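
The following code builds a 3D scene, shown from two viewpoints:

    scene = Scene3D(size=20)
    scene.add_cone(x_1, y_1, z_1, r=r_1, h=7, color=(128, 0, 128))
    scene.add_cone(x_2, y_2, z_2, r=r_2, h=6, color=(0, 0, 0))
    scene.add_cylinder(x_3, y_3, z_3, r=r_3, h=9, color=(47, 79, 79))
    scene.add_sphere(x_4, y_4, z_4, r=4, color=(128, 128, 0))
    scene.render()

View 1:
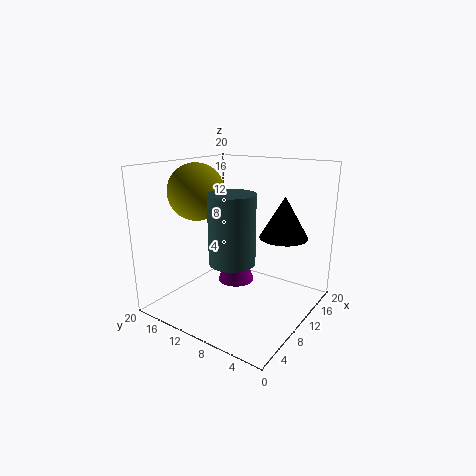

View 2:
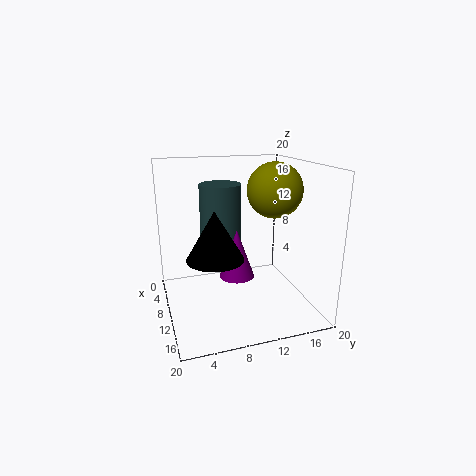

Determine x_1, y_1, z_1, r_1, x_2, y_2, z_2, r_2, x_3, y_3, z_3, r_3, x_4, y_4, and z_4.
x_1 = 9.5; y_1 = 10; z_1 = 4; r_1 = 2.5; x_2 = 15; y_2 = 5.5; z_2 = 9.5; r_2 = 3.5; x_3 = 6.5; y_3 = 8.5; z_3 = 8; r_3 = 3; x_4 = 8.5; y_4 = 16; z_4 = 16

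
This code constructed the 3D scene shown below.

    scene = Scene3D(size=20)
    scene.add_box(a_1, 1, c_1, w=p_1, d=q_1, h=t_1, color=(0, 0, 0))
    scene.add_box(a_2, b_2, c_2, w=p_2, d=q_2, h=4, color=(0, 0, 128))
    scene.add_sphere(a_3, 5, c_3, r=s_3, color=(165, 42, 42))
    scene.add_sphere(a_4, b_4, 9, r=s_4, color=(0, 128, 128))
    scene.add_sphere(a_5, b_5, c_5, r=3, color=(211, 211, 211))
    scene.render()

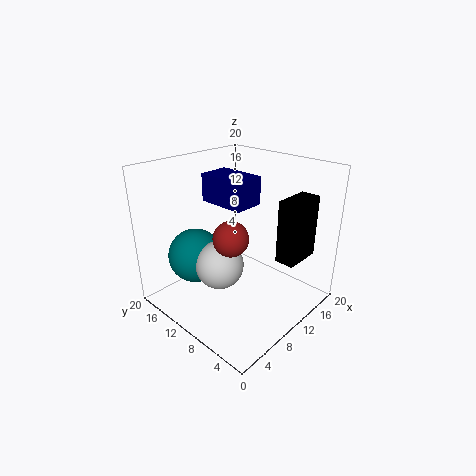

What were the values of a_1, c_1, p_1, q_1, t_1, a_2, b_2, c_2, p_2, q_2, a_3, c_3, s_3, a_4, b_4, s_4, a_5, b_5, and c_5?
a_1 = 10; c_1 = 9; p_1 = 5; q_1 = 2.5; t_1 = 8; a_2 = 9.5; b_2 = 9.5; c_2 = 14; p_2 = 4.5; q_2 = 7; a_3 = 3.5; c_3 = 14; s_3 = 2; a_4 = 4; b_4 = 12; s_4 = 3.5; a_5 = 4.5; b_5 = 8; c_5 = 9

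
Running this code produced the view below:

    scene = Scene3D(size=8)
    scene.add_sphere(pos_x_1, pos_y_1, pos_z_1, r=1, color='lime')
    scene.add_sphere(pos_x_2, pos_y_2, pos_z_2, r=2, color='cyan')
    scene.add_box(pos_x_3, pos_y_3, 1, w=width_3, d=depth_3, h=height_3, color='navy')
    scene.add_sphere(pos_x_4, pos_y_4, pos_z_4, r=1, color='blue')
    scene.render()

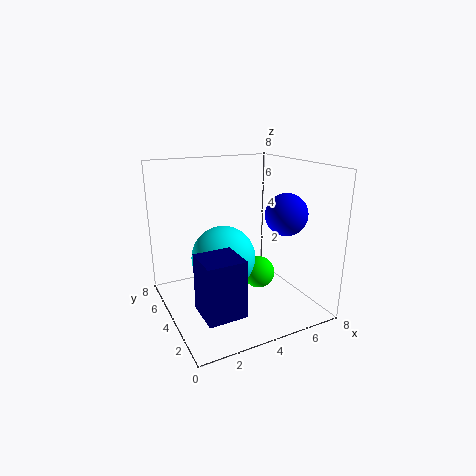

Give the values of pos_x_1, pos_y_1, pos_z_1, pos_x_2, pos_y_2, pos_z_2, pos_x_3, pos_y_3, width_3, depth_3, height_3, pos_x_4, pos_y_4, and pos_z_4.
pos_x_1 = 6, pos_y_1 = 5, pos_z_1 = 1, pos_x_2 = 4, pos_y_2 = 6, pos_z_2 = 2, pos_x_3 = 1, pos_y_3 = 1, width_3 = 2, depth_3 = 2, height_3 = 3, pos_x_4 = 5, pos_y_4 = 1, pos_z_4 = 6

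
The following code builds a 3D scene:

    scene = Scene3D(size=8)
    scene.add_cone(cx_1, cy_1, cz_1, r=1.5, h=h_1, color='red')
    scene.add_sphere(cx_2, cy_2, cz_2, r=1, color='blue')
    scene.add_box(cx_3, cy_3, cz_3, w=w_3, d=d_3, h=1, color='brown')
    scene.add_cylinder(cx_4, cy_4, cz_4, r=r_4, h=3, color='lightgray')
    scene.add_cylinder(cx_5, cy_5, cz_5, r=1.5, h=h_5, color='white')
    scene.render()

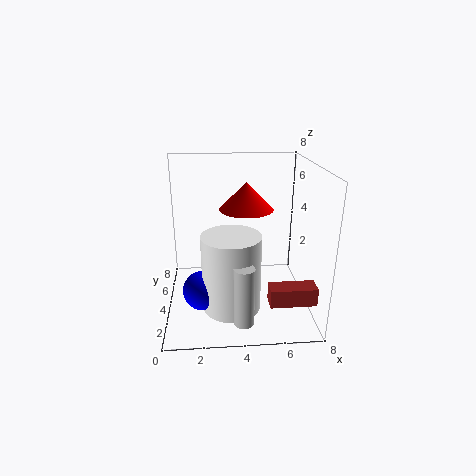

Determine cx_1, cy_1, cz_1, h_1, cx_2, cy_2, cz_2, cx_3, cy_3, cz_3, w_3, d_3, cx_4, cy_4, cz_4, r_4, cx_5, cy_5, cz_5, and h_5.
cx_1 = 4.5; cy_1 = 4.5; cz_1 = 5.5; h_1 = 1.5; cx_2 = 2; cy_2 = 2; cz_2 = 2; cx_3 = 5.5; cy_3 = 1.5; cz_3 = 1; w_3 = 2.5; d_3 = 1; cx_4 = 4; cy_4 = 0.5; cz_4 = 1; r_4 = 0.5; cx_5 = 3.5; cy_5 = 2; cz_5 = 1; h_5 = 4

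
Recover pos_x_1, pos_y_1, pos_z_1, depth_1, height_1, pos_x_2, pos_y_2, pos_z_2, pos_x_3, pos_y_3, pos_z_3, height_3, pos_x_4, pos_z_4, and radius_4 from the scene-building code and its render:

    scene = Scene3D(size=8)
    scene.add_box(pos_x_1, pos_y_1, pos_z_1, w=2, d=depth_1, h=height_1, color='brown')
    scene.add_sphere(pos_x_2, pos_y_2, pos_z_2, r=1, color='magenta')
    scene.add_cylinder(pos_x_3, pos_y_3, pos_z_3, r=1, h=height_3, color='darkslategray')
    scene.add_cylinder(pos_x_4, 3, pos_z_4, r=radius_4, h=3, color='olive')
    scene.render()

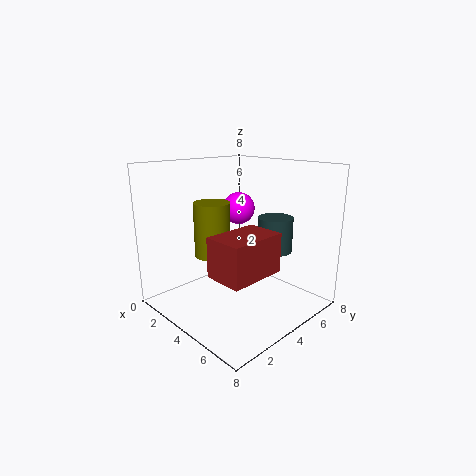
pos_x_1 = 5
pos_y_1 = 1
pos_z_1 = 3
depth_1 = 3
height_1 = 2
pos_x_2 = 2
pos_y_2 = 6
pos_z_2 = 5
pos_x_3 = 5
pos_y_3 = 6
pos_z_3 = 3
height_3 = 2
pos_x_4 = 3
pos_z_4 = 3
radius_4 = 1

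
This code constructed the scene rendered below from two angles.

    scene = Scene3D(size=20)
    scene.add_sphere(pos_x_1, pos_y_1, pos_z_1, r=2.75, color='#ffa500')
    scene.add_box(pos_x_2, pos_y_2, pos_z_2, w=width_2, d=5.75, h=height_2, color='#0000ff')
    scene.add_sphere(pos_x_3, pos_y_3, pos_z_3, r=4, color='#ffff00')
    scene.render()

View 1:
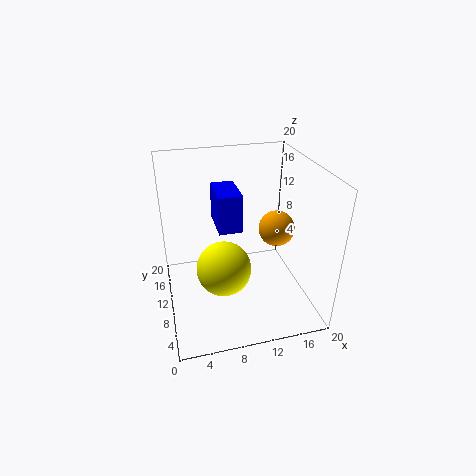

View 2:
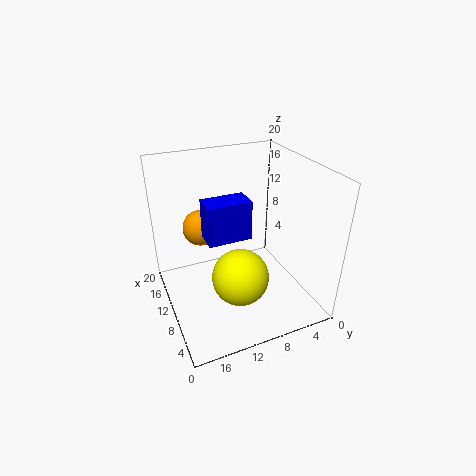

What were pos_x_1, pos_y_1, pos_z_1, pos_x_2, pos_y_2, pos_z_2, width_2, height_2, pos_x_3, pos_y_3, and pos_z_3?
pos_x_1 = 17, pos_y_1 = 13.25, pos_z_1 = 8.75, pos_x_2 = 7.25, pos_y_2 = 9.25, pos_z_2 = 11.25, width_2 = 3.25, height_2 = 5.25, pos_x_3 = 8, pos_y_3 = 10.5, pos_z_3 = 4.75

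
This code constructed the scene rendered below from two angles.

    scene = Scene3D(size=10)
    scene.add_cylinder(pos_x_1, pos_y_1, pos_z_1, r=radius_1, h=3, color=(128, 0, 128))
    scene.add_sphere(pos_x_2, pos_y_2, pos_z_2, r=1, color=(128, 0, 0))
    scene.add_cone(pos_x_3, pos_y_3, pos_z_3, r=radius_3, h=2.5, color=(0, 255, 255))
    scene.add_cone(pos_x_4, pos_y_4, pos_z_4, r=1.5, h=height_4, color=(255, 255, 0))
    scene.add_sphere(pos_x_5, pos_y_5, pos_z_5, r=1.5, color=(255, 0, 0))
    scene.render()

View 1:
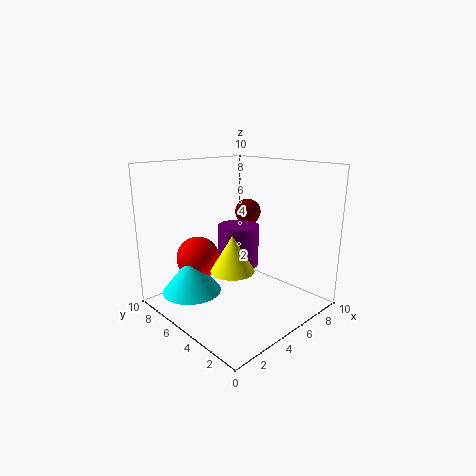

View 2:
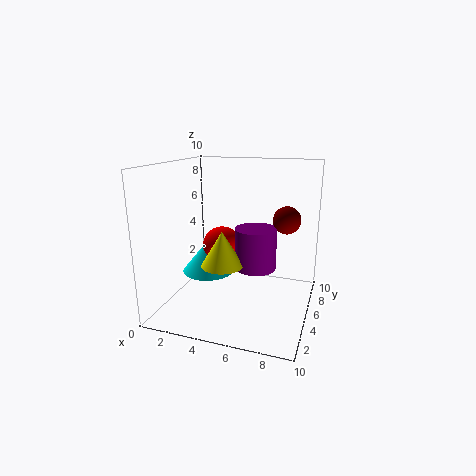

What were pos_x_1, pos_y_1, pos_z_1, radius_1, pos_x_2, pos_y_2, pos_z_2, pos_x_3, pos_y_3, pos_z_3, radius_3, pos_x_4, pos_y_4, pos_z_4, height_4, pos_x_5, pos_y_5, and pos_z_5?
pos_x_1 = 6
pos_y_1 = 6
pos_z_1 = 2.5
radius_1 = 1.5
pos_x_2 = 8
pos_y_2 = 7
pos_z_2 = 6
pos_x_3 = 2
pos_y_3 = 6.5
pos_z_3 = 1.5
radius_3 = 2
pos_x_4 = 4
pos_y_4 = 4.5
pos_z_4 = 3
height_4 = 2.5
pos_x_5 = 3
pos_y_5 = 7
pos_z_5 = 3.5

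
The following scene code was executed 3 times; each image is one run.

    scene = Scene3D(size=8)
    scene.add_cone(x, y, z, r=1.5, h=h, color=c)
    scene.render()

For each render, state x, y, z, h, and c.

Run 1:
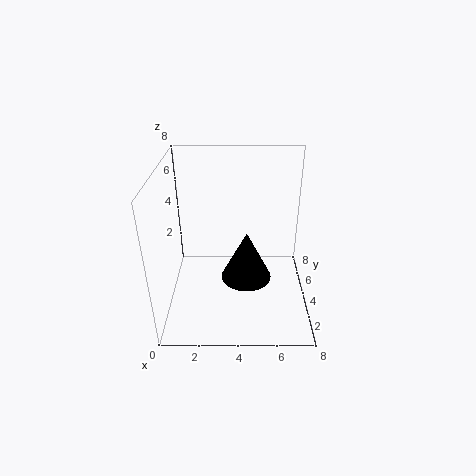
x = 4.5; y = 4.5; z = 1; h = 3; c = 'black'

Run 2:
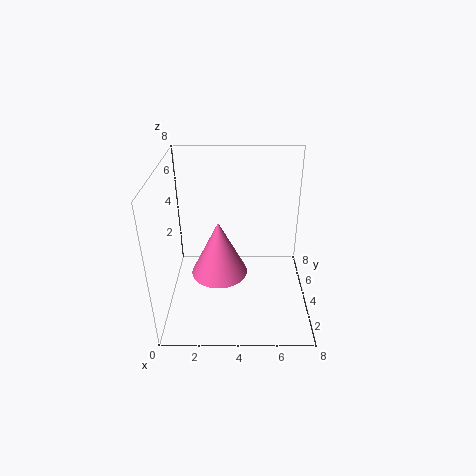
x = 3; y = 3; z = 2.5; h = 3; c = 'hotpink'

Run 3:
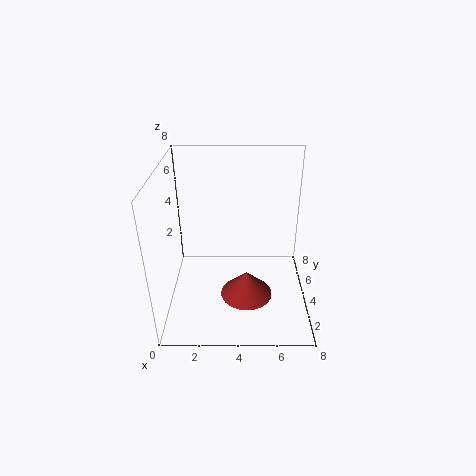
x = 4.5; y = 3.5; z = 0.5; h = 1.5; c = 'brown'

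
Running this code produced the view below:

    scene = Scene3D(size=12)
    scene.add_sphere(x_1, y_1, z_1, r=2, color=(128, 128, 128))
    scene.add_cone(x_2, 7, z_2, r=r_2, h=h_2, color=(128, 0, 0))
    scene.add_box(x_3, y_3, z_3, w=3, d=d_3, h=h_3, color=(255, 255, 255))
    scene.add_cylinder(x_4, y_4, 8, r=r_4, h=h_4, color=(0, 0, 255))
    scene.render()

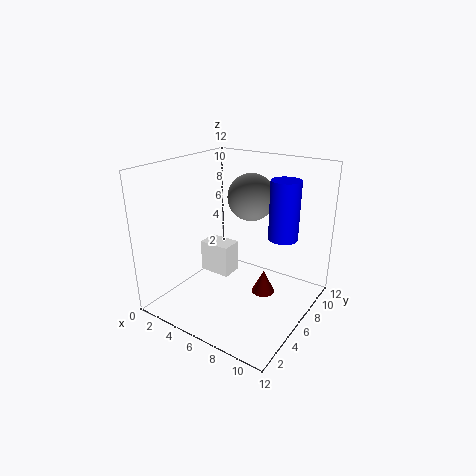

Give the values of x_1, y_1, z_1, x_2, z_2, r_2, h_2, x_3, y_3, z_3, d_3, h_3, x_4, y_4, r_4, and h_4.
x_1 = 6, y_1 = 8, z_1 = 9, x_2 = 8, z_2 = 1, r_2 = 1, h_2 = 2, x_3 = 1, y_3 = 7, z_3 = 1, d_3 = 2, h_3 = 3, x_4 = 11, y_4 = 4, r_4 = 1, h_4 = 4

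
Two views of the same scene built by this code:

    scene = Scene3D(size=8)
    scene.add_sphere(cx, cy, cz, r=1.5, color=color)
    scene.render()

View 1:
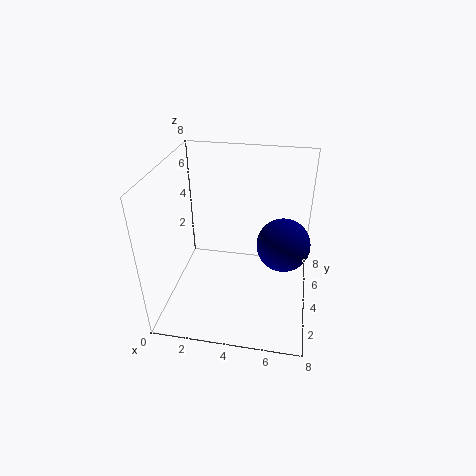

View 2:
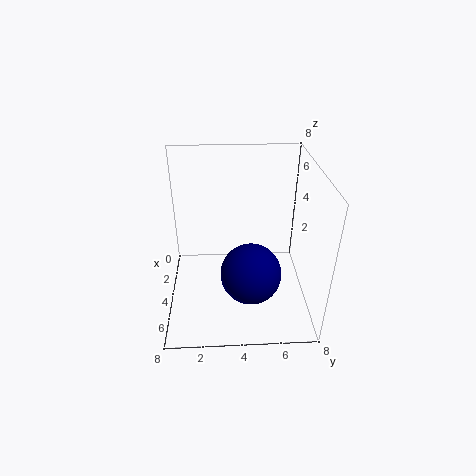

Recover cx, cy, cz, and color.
cx = 6.5; cy = 4.5; cz = 3.5; color = 'navy'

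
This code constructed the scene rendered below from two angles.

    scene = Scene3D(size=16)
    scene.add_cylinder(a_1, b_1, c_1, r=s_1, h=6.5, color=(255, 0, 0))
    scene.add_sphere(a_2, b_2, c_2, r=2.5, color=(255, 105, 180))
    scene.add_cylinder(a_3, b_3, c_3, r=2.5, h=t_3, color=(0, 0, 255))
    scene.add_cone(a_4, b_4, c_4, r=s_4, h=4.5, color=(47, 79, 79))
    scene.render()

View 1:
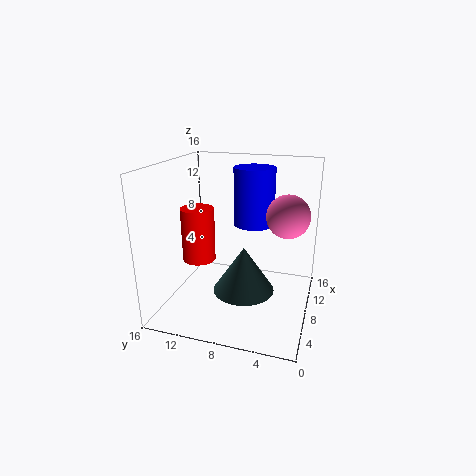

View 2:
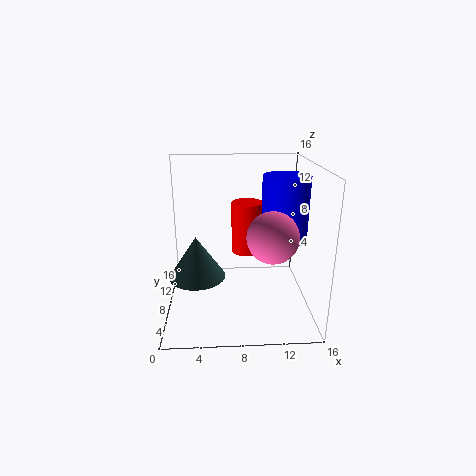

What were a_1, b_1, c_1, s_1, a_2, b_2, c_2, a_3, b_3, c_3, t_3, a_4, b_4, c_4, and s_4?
a_1 = 9.5, b_1 = 13.5, c_1 = 4, s_1 = 2, a_2 = 11, b_2 = 3, c_2 = 10, a_3 = 13, b_3 = 7.5, c_3 = 8, t_3 = 7, a_4 = 3.5, b_4 = 6, c_4 = 4.5, s_4 = 3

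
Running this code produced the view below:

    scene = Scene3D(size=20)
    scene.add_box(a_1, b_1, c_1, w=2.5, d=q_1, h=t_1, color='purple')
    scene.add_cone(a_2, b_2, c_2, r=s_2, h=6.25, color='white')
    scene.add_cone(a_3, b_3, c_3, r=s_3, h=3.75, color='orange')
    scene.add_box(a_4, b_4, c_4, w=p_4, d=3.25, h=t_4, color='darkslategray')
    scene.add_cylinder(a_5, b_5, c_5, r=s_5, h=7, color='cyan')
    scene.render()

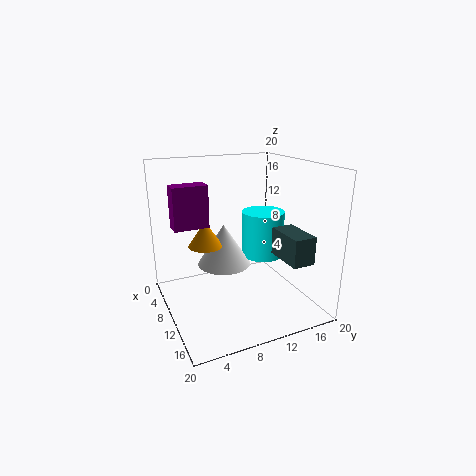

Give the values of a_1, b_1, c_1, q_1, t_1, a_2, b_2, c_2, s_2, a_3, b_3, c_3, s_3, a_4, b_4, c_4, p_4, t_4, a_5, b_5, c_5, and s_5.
a_1 = 6.5; b_1 = 1.5; c_1 = 11.75; q_1 = 4.75; t_1 = 5.75; a_2 = 6; b_2 = 9.5; c_2 = 4.5; s_2 = 4; a_3 = 6.25; b_3 = 6.5; c_3 = 8; s_3 = 2.5; a_4 = 10; b_4 = 15.5; c_4 = 6.75; p_4 = 6; t_4 = 4; a_5 = 6.75; b_5 = 15.75; c_5 = 5.25; s_5 = 3.25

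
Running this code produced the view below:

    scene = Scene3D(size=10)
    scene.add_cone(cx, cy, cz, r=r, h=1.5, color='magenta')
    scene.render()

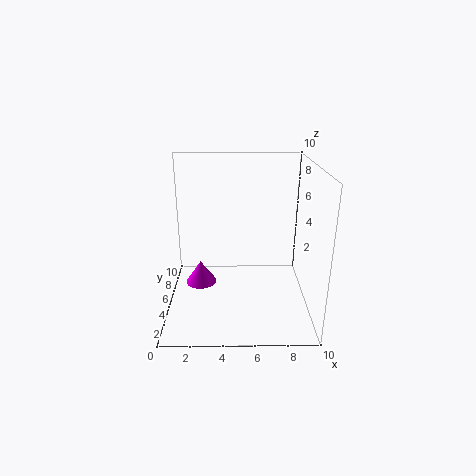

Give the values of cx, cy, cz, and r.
cx = 2.5; cy = 3.5; cz = 2.5; r = 1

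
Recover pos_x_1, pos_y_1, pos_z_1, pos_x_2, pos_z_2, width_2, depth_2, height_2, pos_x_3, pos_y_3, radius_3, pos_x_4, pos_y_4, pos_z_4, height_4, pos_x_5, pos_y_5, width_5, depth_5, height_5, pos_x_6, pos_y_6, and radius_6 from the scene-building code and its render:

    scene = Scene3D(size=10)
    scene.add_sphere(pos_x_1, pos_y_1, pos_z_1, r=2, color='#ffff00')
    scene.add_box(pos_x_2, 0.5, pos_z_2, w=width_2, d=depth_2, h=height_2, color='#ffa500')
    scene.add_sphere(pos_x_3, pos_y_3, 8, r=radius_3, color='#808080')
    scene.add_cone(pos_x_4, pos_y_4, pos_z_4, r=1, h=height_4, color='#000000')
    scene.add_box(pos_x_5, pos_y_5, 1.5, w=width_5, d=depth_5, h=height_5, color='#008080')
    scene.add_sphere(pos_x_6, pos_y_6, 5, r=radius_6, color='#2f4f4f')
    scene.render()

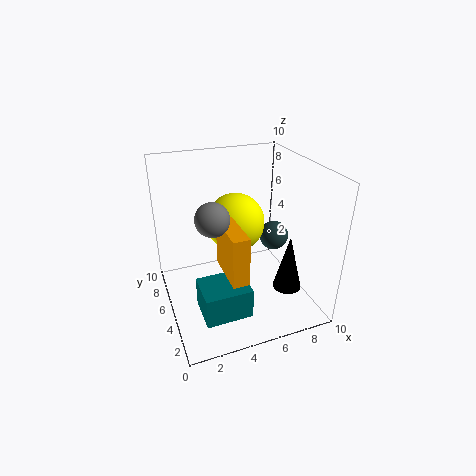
pos_x_1 = 5, pos_y_1 = 5.5, pos_z_1 = 6, pos_x_2 = 3, pos_z_2 = 4.5, width_2 = 1, depth_2 = 3, height_2 = 3, pos_x_3 = 2.5, pos_y_3 = 2.5, radius_3 = 1, pos_x_4 = 8, pos_y_4 = 3, pos_z_4 = 1.5, height_4 = 4, pos_x_5 = 1.5, pos_y_5 = 1, width_5 = 3, depth_5 = 2.5, height_5 = 2, pos_x_6 = 7.5, pos_y_6 = 4.5, radius_6 = 1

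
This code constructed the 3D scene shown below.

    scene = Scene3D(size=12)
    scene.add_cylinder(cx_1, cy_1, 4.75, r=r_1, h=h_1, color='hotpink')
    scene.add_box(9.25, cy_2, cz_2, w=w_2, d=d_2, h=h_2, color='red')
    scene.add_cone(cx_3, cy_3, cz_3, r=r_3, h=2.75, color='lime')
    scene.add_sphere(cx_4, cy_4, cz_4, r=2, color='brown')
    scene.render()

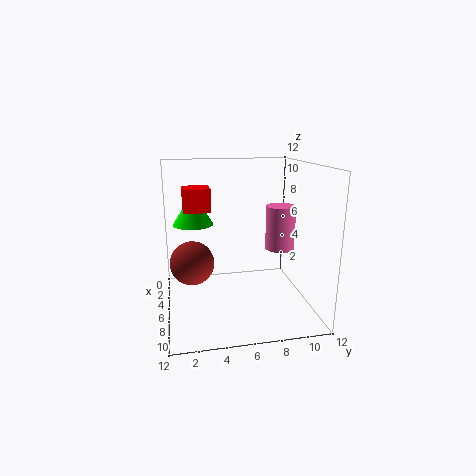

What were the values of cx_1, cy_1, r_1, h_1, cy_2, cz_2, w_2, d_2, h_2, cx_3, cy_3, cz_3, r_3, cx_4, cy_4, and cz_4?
cx_1 = 5.75, cy_1 = 9.75, r_1 = 1.25, h_1 = 3.75, cy_2 = 1.5, cz_2 = 9.5, w_2 = 1.75, d_2 = 1.75, h_2 = 1.5, cx_3 = 3.75, cy_3 = 2.5, cz_3 = 6.75, r_3 = 1.75, cx_4 = 3.5, cy_4 = 2.25, cz_4 = 3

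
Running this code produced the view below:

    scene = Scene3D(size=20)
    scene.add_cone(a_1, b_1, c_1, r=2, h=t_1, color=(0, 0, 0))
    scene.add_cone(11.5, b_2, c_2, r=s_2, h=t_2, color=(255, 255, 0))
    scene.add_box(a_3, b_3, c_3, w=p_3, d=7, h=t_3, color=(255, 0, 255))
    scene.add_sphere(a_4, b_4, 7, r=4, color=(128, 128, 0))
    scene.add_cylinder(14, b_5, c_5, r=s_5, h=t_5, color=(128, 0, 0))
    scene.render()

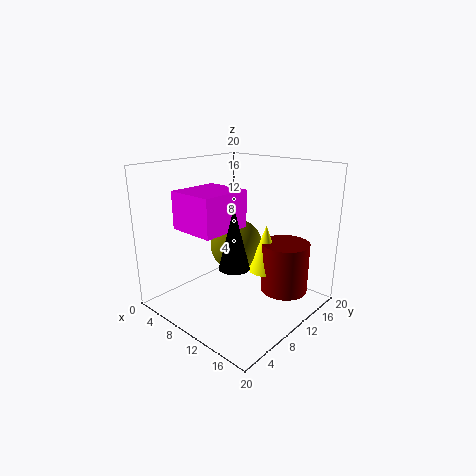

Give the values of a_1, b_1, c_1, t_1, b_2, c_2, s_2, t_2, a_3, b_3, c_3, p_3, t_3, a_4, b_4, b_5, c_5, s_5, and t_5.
a_1 = 12.5
b_1 = 6.5
c_1 = 7.5
t_1 = 8
b_2 = 14.5
c_2 = 4
s_2 = 2.5
t_2 = 7
a_3 = 5
b_3 = 3
c_3 = 12
p_3 = 6.5
t_3 = 5
a_4 = 6.5
b_4 = 13.5
b_5 = 16
c_5 = 1
s_5 = 3.5
t_5 = 7.5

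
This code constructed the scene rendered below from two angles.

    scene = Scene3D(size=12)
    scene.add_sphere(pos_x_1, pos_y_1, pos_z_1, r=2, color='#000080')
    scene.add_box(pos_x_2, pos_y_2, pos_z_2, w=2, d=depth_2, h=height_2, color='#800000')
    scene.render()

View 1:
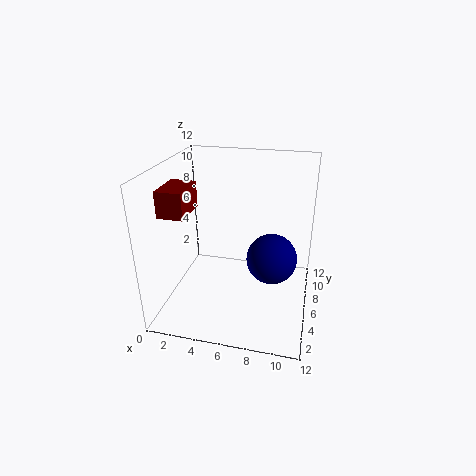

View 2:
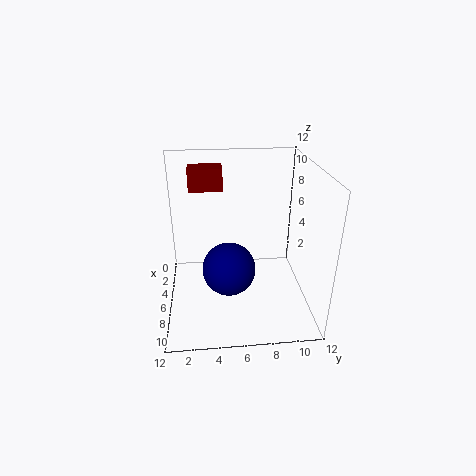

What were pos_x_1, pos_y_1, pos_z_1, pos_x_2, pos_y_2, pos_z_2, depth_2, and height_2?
pos_x_1 = 9
pos_y_1 = 5
pos_z_1 = 5
pos_x_2 = 1
pos_y_2 = 2
pos_z_2 = 9
depth_2 = 3
height_2 = 2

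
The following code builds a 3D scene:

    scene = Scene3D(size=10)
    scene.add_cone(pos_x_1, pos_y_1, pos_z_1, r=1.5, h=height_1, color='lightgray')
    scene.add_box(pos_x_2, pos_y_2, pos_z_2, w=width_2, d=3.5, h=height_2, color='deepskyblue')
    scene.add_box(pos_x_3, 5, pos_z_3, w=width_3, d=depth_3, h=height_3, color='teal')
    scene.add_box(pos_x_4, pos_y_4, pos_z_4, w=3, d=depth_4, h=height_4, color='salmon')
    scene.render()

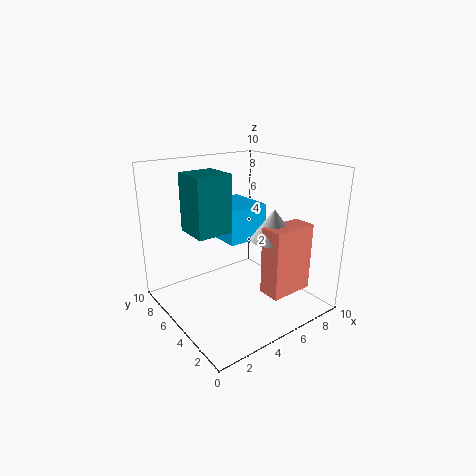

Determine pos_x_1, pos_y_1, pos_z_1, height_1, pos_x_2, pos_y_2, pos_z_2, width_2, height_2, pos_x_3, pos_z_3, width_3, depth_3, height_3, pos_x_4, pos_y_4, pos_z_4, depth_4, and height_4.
pos_x_1 = 6; pos_y_1 = 2.5; pos_z_1 = 5.5; height_1 = 2; pos_x_2 = 4.5; pos_y_2 = 5; pos_z_2 = 4.5; width_2 = 3; height_2 = 2.5; pos_x_3 = 2; pos_z_3 = 5.5; width_3 = 2.5; depth_3 = 2.5; height_3 = 4; pos_x_4 = 5; pos_y_4 = 1; pos_z_4 = 2; depth_4 = 1.5; height_4 = 4.5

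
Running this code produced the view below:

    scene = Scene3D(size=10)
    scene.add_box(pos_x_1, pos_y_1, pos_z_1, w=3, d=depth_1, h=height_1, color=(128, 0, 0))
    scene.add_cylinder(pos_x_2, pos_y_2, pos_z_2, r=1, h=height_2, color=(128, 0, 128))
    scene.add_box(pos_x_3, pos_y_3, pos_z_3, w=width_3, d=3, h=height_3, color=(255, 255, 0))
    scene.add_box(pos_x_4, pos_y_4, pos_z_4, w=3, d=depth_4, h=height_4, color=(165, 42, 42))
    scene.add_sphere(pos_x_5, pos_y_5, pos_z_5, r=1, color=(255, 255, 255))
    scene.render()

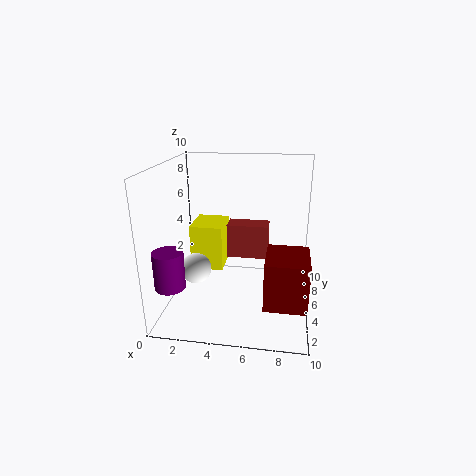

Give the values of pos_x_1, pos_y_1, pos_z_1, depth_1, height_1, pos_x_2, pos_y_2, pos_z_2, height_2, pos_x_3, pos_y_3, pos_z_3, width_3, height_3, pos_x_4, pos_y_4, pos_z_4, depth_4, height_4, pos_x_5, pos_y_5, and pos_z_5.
pos_x_1 = 7, pos_y_1 = 3, pos_z_1 = 0.5, depth_1 = 3.5, height_1 = 3.5, pos_x_2 = 1, pos_y_2 = 2, pos_z_2 = 2.5, height_2 = 2.5, pos_x_3 = 1, pos_y_3 = 6.5, pos_z_3 = 1.5, width_3 = 2.5, height_3 = 3.5, pos_x_4 = 4, pos_y_4 = 6, pos_z_4 = 3, depth_4 = 1.5, height_4 = 2.5, pos_x_5 = 2.5, pos_y_5 = 3, pos_z_5 = 3.5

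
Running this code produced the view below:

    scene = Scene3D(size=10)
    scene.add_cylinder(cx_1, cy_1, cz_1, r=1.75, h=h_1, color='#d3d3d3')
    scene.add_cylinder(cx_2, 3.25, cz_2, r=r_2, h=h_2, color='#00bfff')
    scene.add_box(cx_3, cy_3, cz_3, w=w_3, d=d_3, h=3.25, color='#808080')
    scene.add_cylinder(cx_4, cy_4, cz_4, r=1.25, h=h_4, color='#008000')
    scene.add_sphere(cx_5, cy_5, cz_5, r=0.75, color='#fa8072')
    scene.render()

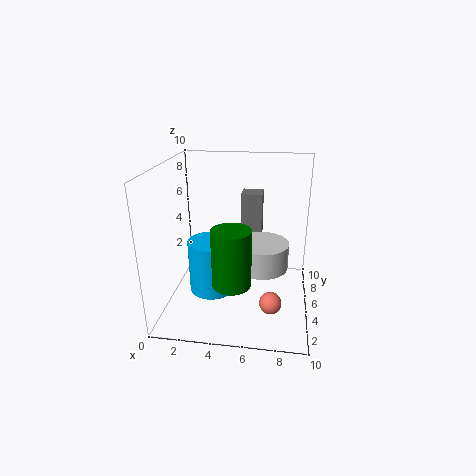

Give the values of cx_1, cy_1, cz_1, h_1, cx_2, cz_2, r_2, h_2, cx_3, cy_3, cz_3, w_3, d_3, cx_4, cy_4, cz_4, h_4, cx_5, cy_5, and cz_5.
cx_1 = 6.75; cy_1 = 4; cz_1 = 3.5; h_1 = 1.75; cx_2 = 3.5; cz_2 = 2; r_2 = 1.5; h_2 = 3.5; cx_3 = 5; cy_3 = 6.25; cz_3 = 4.5; w_3 = 1.5; d_3 = 1.5; cx_4 = 5; cy_4 = 2.25; cz_4 = 3; h_4 = 3.75; cx_5 = 7.5; cy_5 = 3; cz_5 = 1.25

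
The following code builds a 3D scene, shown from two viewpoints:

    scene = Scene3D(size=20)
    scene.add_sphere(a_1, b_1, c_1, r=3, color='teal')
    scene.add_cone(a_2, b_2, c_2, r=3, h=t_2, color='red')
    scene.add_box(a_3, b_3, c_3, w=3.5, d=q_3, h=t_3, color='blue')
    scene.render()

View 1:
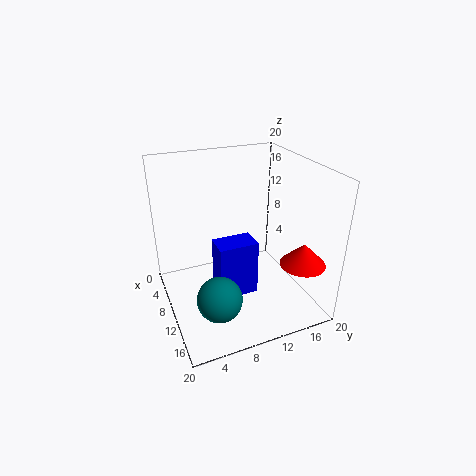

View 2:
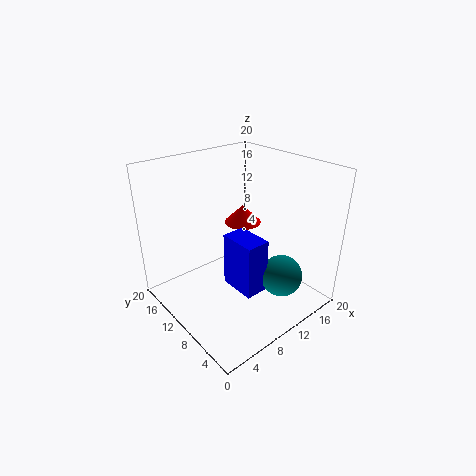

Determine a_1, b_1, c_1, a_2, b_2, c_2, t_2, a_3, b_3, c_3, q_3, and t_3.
a_1 = 14.5
b_1 = 5.5
c_1 = 4
a_2 = 16.5
b_2 = 16.5
c_2 = 8
t_2 = 3
a_3 = 9
b_3 = 6.5
c_3 = 2
q_3 = 5.5
t_3 = 8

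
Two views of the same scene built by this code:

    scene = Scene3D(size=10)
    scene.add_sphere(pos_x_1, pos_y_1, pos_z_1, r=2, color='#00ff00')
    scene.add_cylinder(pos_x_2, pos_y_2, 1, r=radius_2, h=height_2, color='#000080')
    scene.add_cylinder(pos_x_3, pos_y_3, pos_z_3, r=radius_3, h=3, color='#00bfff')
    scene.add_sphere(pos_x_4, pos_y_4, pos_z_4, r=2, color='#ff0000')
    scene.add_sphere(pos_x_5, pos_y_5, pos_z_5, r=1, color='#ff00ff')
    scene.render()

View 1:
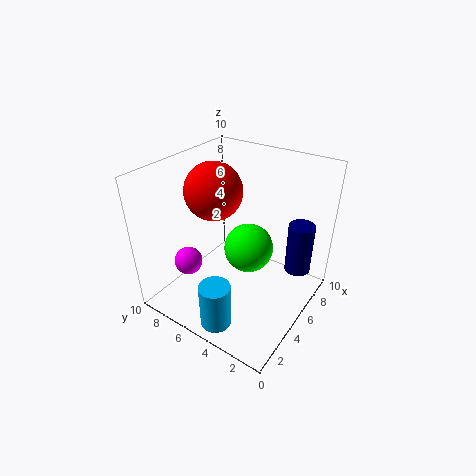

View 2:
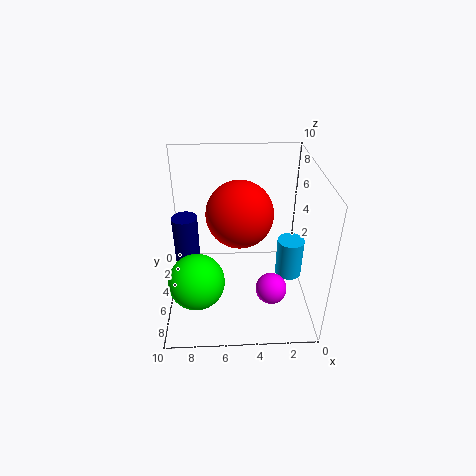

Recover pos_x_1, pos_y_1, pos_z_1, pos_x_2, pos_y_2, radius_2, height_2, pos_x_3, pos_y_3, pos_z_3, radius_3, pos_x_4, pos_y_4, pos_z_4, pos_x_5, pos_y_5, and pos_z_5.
pos_x_1 = 8; pos_y_1 = 6; pos_z_1 = 2; pos_x_2 = 9; pos_y_2 = 2; radius_2 = 1; height_2 = 4; pos_x_3 = 1; pos_y_3 = 4; pos_z_3 = 1; radius_3 = 1; pos_x_4 = 5; pos_y_4 = 7; pos_z_4 = 8; pos_x_5 = 3; pos_y_5 = 8; pos_z_5 = 3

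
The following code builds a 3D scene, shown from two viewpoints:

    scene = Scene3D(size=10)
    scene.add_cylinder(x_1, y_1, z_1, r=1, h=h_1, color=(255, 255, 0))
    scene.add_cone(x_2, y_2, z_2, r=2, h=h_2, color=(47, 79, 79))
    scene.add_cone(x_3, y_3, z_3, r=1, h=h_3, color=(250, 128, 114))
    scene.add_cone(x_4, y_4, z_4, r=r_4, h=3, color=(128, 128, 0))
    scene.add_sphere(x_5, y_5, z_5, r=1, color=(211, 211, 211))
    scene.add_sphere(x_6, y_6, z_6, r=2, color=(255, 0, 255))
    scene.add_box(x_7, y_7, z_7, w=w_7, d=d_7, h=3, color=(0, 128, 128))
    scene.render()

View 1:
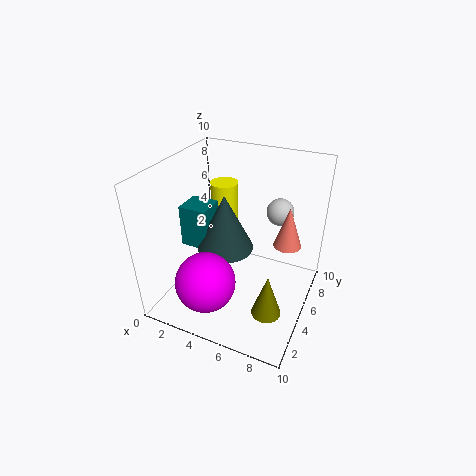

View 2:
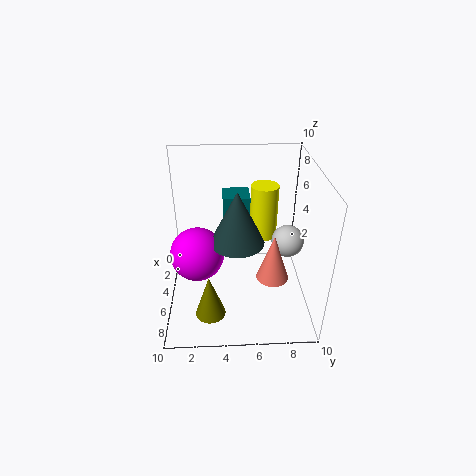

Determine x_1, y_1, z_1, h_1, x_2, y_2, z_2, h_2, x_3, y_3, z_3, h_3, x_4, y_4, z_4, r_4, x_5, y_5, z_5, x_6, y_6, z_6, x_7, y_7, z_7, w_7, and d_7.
x_1 = 3; y_1 = 7; z_1 = 4; h_1 = 4; x_2 = 4; y_2 = 5; z_2 = 4; h_2 = 4; x_3 = 8; y_3 = 7; z_3 = 4; h_3 = 3; x_4 = 8; y_4 = 3; z_4 = 1; r_4 = 1; x_5 = 7; y_5 = 8; z_5 = 6; x_6 = 4; y_6 = 2; z_6 = 3; x_7 = 1; y_7 = 4; z_7 = 4; w_7 = 2; d_7 = 2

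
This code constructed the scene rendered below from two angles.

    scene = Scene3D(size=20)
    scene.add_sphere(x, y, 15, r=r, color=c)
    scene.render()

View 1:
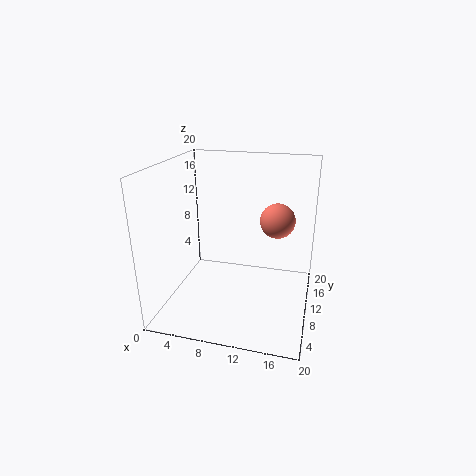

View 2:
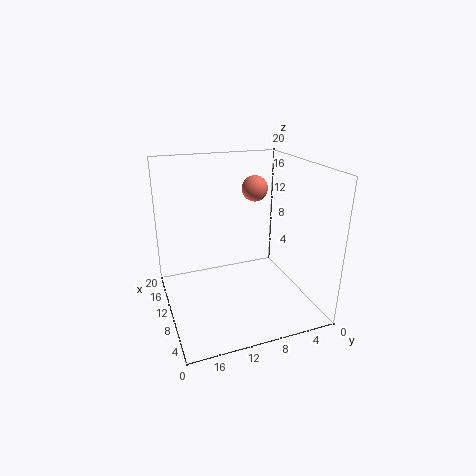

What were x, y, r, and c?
x = 16
y = 5
r = 2
c = 'salmon'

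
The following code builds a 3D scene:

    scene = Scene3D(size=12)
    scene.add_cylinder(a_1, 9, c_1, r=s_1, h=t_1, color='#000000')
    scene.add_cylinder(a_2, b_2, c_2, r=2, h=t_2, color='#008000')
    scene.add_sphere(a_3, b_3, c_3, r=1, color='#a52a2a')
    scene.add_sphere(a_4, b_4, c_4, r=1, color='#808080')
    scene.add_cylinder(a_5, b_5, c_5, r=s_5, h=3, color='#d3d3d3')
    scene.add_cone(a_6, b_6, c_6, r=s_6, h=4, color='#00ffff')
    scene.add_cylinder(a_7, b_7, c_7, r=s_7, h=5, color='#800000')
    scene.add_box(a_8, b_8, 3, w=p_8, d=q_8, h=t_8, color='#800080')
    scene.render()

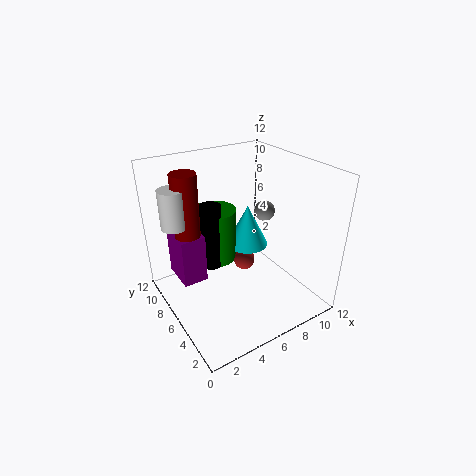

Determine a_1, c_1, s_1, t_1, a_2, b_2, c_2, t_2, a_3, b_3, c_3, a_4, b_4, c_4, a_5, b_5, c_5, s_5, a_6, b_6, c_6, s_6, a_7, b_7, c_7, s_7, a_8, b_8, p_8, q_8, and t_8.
a_1 = 5
c_1 = 2
s_1 = 1
t_1 = 6
a_2 = 6
b_2 = 10
c_2 = 2
t_2 = 5
a_3 = 8
b_3 = 8
c_3 = 2
a_4 = 11
b_4 = 9
c_4 = 6
a_5 = 1
b_5 = 7
c_5 = 8
s_5 = 1
a_6 = 9
b_6 = 9
c_6 = 3
s_6 = 2
a_7 = 2
b_7 = 7
c_7 = 7
s_7 = 1
a_8 = 1
b_8 = 6
p_8 = 2
q_8 = 3
t_8 = 4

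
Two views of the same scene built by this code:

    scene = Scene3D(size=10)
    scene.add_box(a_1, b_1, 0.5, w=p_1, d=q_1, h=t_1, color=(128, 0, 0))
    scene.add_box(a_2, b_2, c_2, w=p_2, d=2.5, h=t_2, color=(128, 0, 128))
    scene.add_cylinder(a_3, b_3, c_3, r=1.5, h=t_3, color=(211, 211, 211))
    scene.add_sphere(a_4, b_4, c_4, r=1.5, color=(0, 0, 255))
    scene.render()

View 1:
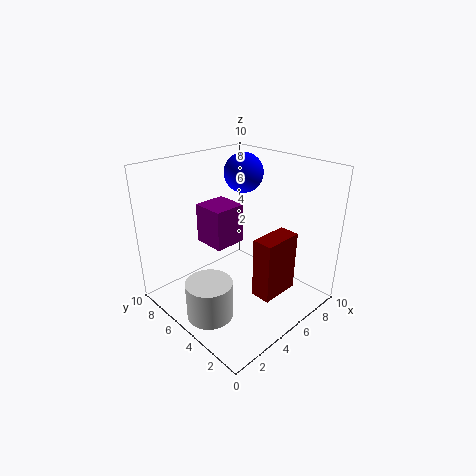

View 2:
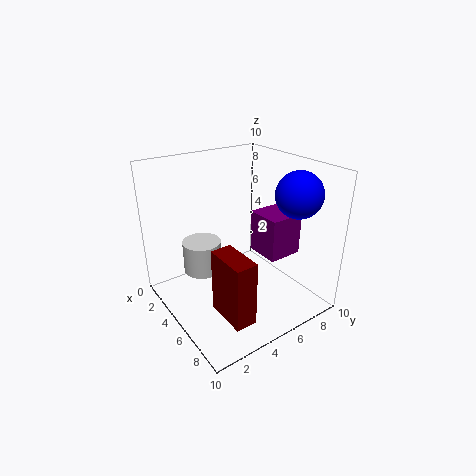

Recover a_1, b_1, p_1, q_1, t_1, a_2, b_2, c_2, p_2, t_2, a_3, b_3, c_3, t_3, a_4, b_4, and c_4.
a_1 = 5.5; b_1 = 2.5; p_1 = 3; q_1 = 1.5; t_1 = 4.5; a_2 = 4.5; b_2 = 6.5; c_2 = 3.5; p_2 = 2.5; t_2 = 3; a_3 = 1.5; b_3 = 4; c_3 = 1; t_3 = 2.5; a_4 = 8; b_4 = 7.5; c_4 = 8.5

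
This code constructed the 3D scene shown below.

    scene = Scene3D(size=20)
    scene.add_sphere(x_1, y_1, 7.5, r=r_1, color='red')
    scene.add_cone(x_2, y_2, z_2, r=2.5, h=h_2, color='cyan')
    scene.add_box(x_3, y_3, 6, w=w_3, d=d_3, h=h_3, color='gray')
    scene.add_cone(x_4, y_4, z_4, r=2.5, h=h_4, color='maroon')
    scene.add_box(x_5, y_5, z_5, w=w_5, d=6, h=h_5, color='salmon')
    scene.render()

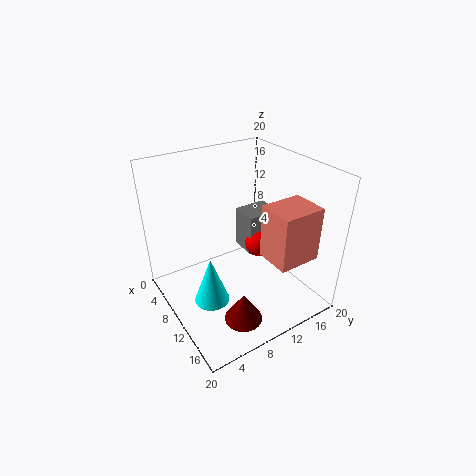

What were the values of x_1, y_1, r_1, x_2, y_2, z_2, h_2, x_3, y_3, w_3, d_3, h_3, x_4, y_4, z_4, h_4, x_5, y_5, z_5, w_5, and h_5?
x_1 = 9.5; y_1 = 14; r_1 = 2; x_2 = 10; y_2 = 5.5; z_2 = 1; h_2 = 7; x_3 = 5.5; y_3 = 12.5; w_3 = 4; d_3 = 5; h_3 = 6; x_4 = 16; y_4 = 7; z_4 = 1.5; h_4 = 4; x_5 = 12.5; y_5 = 12; z_5 = 8; w_5 = 5; h_5 = 7.5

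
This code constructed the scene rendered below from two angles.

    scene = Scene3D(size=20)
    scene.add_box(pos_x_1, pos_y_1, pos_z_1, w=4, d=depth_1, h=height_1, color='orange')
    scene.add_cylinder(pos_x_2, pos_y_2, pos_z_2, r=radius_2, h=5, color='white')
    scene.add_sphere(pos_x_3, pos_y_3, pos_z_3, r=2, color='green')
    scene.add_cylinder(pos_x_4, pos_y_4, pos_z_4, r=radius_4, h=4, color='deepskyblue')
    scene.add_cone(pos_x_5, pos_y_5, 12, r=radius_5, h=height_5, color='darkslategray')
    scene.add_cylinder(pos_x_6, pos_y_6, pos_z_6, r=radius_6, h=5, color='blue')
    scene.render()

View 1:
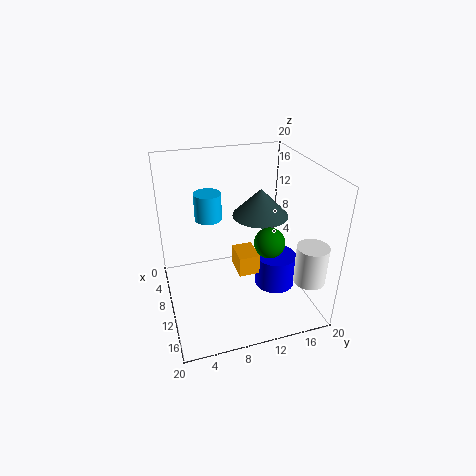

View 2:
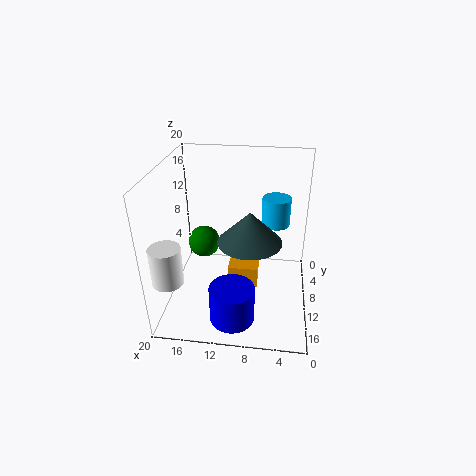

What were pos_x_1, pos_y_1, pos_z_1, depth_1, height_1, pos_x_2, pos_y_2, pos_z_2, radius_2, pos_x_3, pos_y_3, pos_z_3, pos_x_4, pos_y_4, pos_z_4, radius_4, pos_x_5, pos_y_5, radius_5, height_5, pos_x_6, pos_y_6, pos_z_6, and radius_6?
pos_x_1 = 7
pos_y_1 = 10
pos_z_1 = 4
depth_1 = 3
height_1 = 3
pos_x_2 = 18
pos_y_2 = 17
pos_z_2 = 7
radius_2 = 2
pos_x_3 = 14
pos_y_3 = 13
pos_z_3 = 11
pos_x_4 = 5
pos_y_4 = 7
pos_z_4 = 11
radius_4 = 2
pos_x_5 = 8
pos_y_5 = 14
radius_5 = 4
height_5 = 4
pos_x_6 = 10
pos_y_6 = 16
pos_z_6 = 1
radius_6 = 3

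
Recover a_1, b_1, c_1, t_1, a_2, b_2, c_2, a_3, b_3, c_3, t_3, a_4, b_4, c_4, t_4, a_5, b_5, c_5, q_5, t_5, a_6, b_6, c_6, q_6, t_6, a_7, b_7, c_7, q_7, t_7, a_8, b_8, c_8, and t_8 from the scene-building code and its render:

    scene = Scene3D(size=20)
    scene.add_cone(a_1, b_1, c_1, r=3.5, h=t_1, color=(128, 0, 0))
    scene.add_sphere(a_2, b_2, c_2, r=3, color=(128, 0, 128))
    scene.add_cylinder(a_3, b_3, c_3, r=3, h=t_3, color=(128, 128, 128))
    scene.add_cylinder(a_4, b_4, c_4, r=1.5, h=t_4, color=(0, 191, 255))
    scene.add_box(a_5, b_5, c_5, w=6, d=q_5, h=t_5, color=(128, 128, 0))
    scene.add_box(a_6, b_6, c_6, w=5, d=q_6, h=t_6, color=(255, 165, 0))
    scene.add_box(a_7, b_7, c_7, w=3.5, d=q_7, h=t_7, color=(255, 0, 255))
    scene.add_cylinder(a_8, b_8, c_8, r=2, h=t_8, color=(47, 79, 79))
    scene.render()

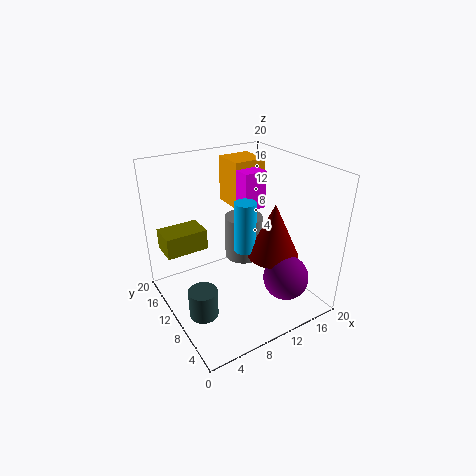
a_1 = 13.5
b_1 = 6.5
c_1 = 8
t_1 = 7.5
a_2 = 13.5
b_2 = 3.5
c_2 = 6
a_3 = 14.5
b_3 = 15.5
c_3 = 3
t_3 = 7
a_4 = 10.5
b_4 = 9
c_4 = 8.5
t_4 = 7
a_5 = 1
b_5 = 13.5
c_5 = 7.5
q_5 = 4
t_5 = 3
a_6 = 12.5
b_6 = 14.5
c_6 = 12
q_6 = 5
t_6 = 7
a_7 = 12.5
b_7 = 12
c_7 = 12.5
q_7 = 7
t_7 = 5.5
a_8 = 3.5
b_8 = 8.5
c_8 = 0.5
t_8 = 4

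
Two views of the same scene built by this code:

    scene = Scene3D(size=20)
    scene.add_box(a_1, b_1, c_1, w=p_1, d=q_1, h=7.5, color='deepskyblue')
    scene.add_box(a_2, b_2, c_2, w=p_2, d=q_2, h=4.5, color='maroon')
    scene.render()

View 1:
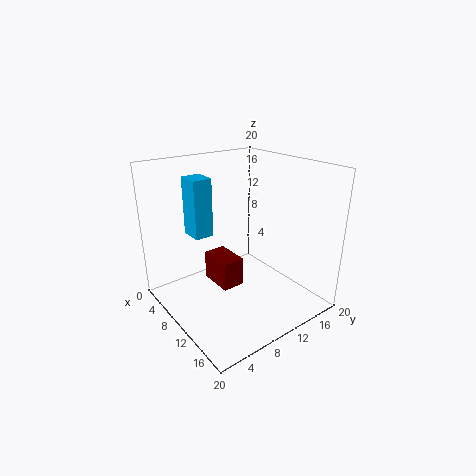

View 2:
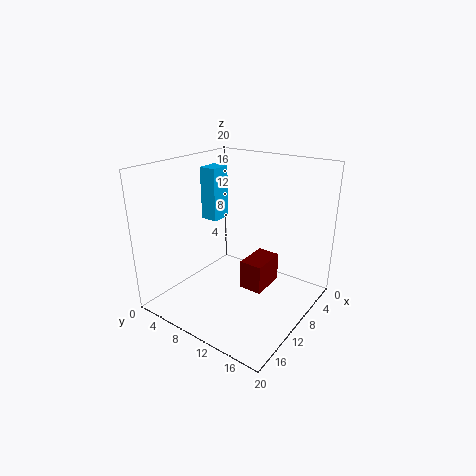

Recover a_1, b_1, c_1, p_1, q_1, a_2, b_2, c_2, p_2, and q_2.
a_1 = 7, b_1 = 3.5, c_1 = 11.5, p_1 = 3, q_1 = 2.5, a_2 = 2.5, b_2 = 9, c_2 = 0.5, p_2 = 5.5, q_2 = 3.5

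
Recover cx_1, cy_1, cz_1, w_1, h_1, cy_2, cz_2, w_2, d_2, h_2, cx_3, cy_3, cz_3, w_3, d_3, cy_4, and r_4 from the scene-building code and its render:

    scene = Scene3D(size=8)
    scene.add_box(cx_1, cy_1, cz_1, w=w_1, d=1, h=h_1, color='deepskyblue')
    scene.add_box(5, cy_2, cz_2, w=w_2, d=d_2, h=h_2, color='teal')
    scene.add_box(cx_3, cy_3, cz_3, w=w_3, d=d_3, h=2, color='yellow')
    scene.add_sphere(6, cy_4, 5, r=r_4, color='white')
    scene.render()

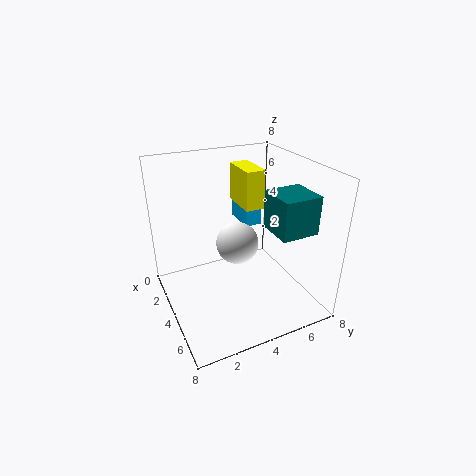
cx_1 = 1, cy_1 = 5, cz_1 = 4, w_1 = 2, h_1 = 2, cy_2 = 5, cz_2 = 5, w_2 = 2, d_2 = 2, h_2 = 2, cx_3 = 3, cy_3 = 4, cz_3 = 6, w_3 = 2, d_3 = 1, cy_4 = 3, r_4 = 1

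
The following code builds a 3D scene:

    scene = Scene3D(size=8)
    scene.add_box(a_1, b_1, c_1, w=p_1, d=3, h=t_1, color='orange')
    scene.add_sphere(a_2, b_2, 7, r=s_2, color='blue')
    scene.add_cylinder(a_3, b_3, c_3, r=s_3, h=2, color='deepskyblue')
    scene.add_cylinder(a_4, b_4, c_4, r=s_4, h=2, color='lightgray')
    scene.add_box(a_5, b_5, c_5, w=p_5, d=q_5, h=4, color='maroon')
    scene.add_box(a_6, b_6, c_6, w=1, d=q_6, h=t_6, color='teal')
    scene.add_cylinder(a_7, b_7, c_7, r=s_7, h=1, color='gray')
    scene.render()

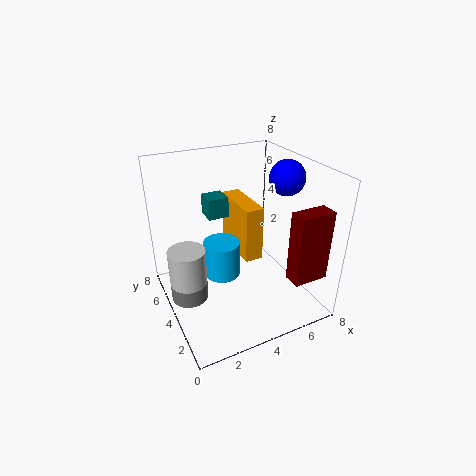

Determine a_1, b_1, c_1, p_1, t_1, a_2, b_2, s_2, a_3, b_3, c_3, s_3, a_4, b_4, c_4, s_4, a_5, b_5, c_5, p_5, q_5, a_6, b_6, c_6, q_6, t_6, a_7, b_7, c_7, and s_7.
a_1 = 4
b_1 = 3
c_1 = 3
p_1 = 1
t_1 = 3
a_2 = 7
b_2 = 4
s_2 = 1
a_3 = 3
b_3 = 4
c_3 = 2
s_3 = 1
a_4 = 1
b_4 = 4
c_4 = 2
s_4 = 1
a_5 = 6
b_5 = 1
c_5 = 2
p_5 = 2
q_5 = 1
a_6 = 2
b_6 = 3
c_6 = 6
q_6 = 1
t_6 = 1
a_7 = 1
b_7 = 4
c_7 = 1
s_7 = 1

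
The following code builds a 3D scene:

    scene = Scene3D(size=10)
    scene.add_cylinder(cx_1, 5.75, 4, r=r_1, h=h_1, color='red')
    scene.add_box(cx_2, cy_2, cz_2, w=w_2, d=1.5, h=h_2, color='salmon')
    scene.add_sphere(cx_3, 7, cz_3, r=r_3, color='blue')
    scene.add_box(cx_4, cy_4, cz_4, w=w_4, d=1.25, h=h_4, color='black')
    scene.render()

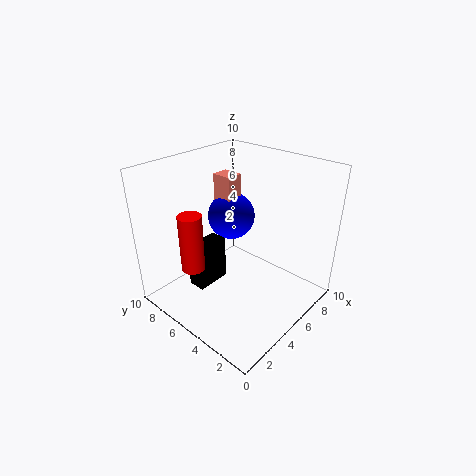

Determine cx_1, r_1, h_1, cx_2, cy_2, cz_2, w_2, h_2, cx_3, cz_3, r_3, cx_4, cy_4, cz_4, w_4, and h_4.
cx_1 = 1.5, r_1 = 0.75, h_1 = 3.75, cx_2 = 5.75, cy_2 = 6.5, cz_2 = 6.5, w_2 = 1.25, h_2 = 2.25, cx_3 = 6.5, cz_3 = 5.5, r_3 = 1.75, cx_4 = 2.5, cy_4 = 6.25, cz_4 = 1.25, w_4 = 2.5, h_4 = 3.25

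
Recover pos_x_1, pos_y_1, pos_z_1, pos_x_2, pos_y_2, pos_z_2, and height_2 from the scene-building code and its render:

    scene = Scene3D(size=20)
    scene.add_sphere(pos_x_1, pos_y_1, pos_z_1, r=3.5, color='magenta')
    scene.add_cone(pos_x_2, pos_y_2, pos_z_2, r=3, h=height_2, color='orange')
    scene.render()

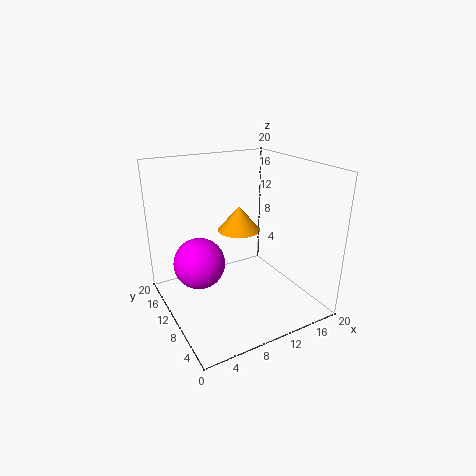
pos_x_1 = 4.5; pos_y_1 = 11; pos_z_1 = 7; pos_x_2 = 11; pos_y_2 = 11.5; pos_z_2 = 10.5; height_2 = 3.5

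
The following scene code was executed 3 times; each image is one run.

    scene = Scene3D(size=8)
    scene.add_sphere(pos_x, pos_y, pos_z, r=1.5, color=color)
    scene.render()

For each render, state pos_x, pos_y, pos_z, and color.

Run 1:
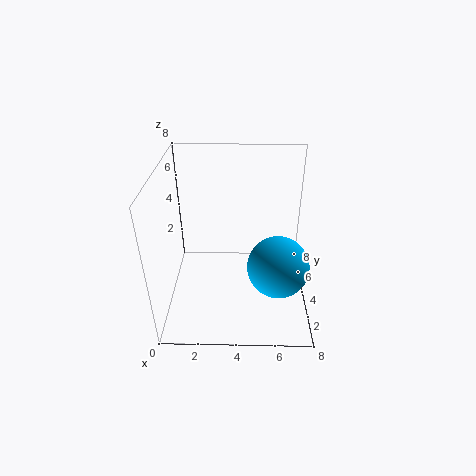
pos_x = 6, pos_y = 1.5, pos_z = 4, color = 'deepskyblue'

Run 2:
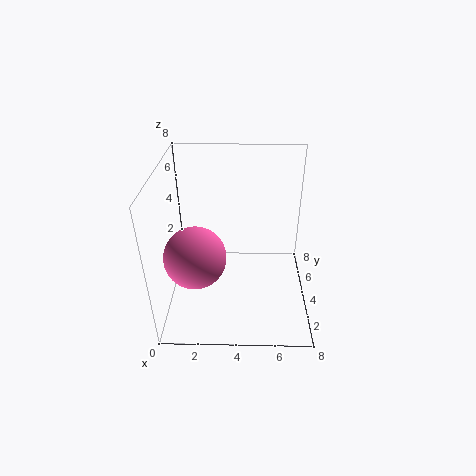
pos_x = 2, pos_y = 1.5, pos_z = 4.5, color = 'hotpink'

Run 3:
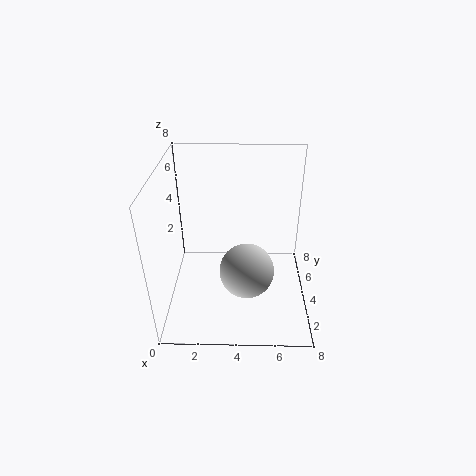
pos_x = 4.5, pos_y = 3, pos_z = 2.5, color = 'lightgray'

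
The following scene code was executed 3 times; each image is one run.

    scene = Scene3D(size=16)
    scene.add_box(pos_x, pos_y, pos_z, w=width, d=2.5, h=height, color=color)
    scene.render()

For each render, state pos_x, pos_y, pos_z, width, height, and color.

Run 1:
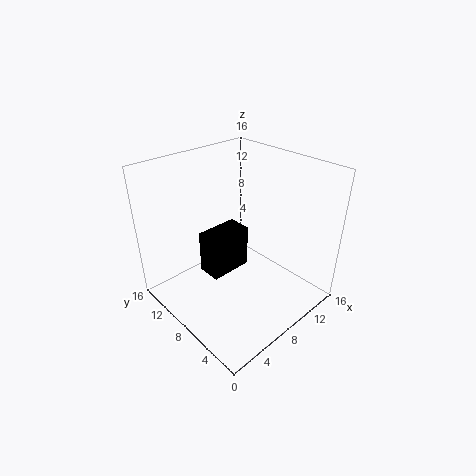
pos_x = 3.5
pos_y = 6.5
pos_z = 5.5
width = 4.5
height = 4.5
color = 'black'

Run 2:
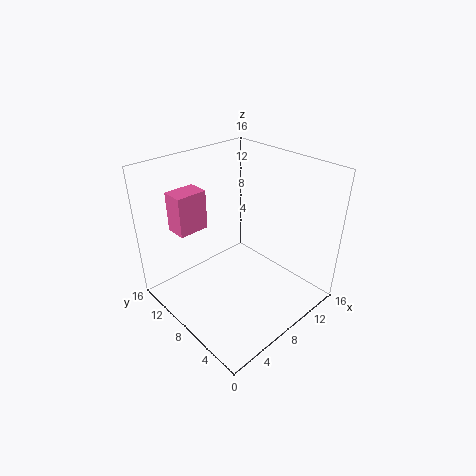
pos_x = 3
pos_y = 11.5
pos_z = 8.5
width = 3.5
height = 4.5
color = 'hotpink'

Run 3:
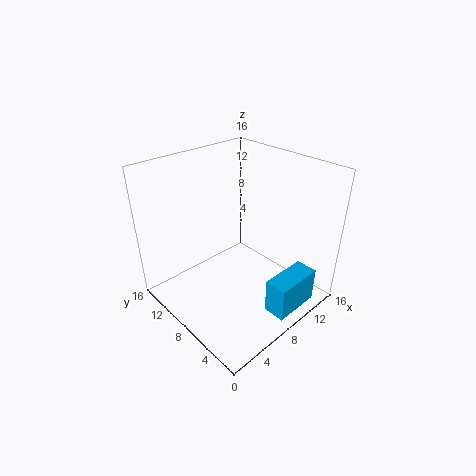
pos_x = 8
pos_y = 1
pos_z = 0.5
width = 5.5
height = 4
color = 'deepskyblue'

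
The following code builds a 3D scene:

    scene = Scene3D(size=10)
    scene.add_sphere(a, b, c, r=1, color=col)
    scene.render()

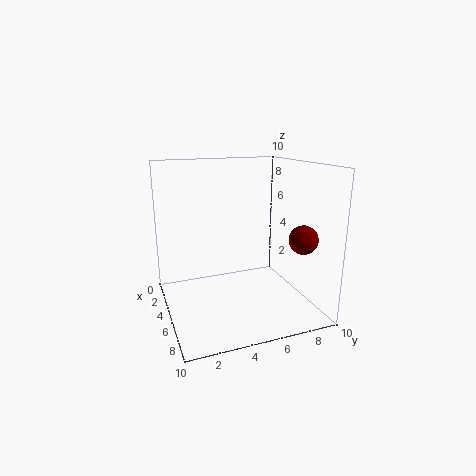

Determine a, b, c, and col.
a = 7; b = 9; c = 5; col = 'maroon'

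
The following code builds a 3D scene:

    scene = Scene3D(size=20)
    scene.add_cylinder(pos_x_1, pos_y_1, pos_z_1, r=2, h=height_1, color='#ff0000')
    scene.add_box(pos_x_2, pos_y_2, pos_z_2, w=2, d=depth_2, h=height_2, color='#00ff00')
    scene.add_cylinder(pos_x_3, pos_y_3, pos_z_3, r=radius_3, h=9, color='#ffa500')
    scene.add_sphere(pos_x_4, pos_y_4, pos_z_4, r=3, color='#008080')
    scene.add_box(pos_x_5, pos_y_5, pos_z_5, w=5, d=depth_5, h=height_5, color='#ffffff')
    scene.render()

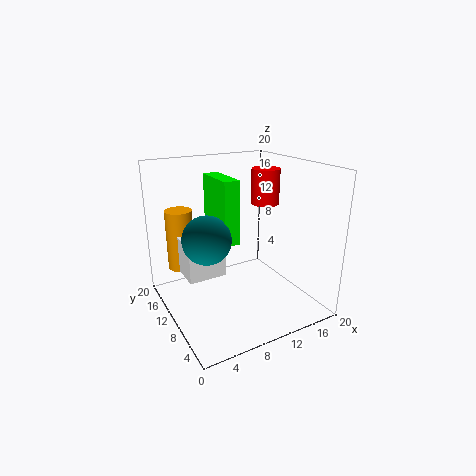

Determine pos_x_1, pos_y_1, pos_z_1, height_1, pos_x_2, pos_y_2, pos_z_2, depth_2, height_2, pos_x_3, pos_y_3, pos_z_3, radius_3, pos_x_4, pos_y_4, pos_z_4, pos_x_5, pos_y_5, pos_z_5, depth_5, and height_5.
pos_x_1 = 15, pos_y_1 = 11, pos_z_1 = 14, height_1 = 5, pos_x_2 = 6, pos_y_2 = 6, pos_z_2 = 11, depth_2 = 6, height_2 = 8, pos_x_3 = 4, pos_y_3 = 17, pos_z_3 = 4, radius_3 = 2, pos_x_4 = 4, pos_y_4 = 7, pos_z_4 = 12, pos_x_5 = 2, pos_y_5 = 8, pos_z_5 = 6, depth_5 = 4, height_5 = 5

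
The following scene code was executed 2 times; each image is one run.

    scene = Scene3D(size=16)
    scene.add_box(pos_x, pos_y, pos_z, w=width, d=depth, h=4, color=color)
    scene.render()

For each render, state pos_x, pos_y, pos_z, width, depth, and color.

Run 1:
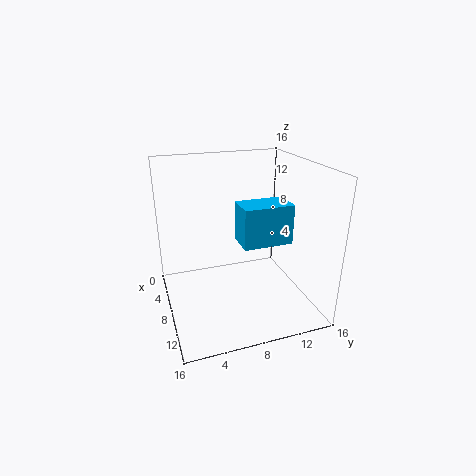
pos_x = 10
pos_y = 7
pos_z = 9
width = 3
depth = 5
color = 'deepskyblue'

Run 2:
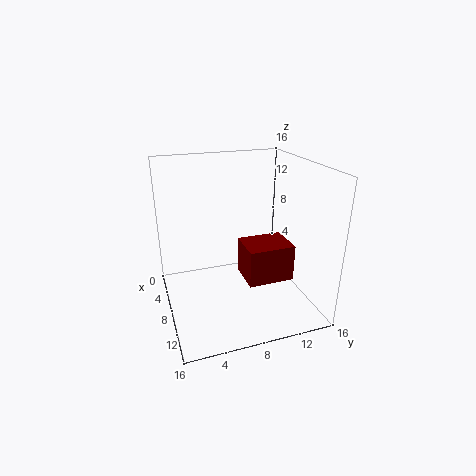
pos_x = 8
pos_y = 8
pos_z = 4
width = 4
depth = 5
color = 'maroon'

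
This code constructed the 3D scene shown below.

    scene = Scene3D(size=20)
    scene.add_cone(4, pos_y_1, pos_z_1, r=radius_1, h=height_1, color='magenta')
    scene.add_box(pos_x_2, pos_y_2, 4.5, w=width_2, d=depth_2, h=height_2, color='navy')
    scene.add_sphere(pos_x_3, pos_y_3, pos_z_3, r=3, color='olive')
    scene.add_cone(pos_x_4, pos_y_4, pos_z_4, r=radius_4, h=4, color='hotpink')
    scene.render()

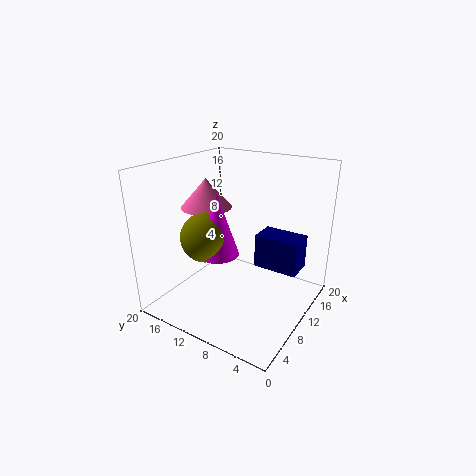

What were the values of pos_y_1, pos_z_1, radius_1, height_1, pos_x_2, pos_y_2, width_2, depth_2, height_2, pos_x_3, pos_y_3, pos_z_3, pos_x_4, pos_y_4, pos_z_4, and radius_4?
pos_y_1 = 9; pos_z_1 = 10.5; radius_1 = 2.5; height_1 = 7.5; pos_x_2 = 13; pos_y_2 = 2.5; width_2 = 4; depth_2 = 6.5; height_2 = 5; pos_x_3 = 3.5; pos_y_3 = 10.5; pos_z_3 = 12.5; pos_x_4 = 9; pos_y_4 = 14.5; pos_z_4 = 14; radius_4 = 3.5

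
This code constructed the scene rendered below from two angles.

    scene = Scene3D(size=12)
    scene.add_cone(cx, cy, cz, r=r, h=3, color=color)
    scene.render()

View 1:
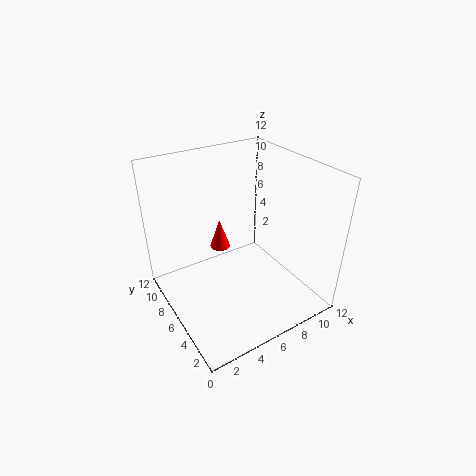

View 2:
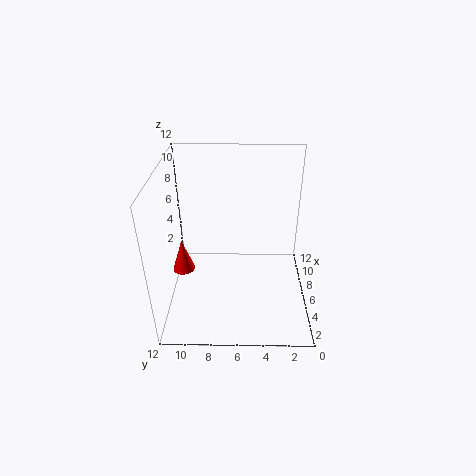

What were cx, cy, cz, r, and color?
cx = 7; cy = 11; cz = 2; r = 1; color = 'red'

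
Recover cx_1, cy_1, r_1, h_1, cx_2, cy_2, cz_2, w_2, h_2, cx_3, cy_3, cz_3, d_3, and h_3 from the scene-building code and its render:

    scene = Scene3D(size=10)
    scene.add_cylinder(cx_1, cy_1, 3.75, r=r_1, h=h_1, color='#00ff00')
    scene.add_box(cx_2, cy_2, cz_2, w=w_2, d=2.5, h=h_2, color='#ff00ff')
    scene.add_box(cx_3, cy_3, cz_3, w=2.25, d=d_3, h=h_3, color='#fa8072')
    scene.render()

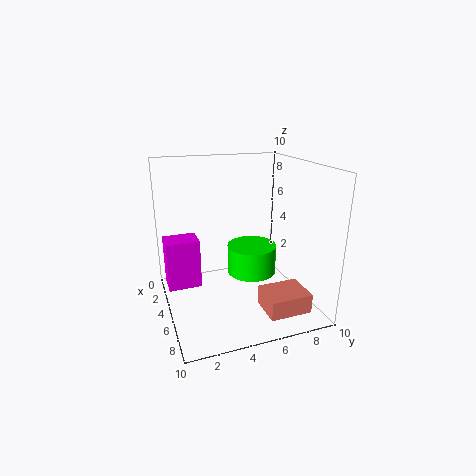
cx_1 = 7.5, cy_1 = 5, r_1 = 1.5, h_1 = 1.75, cx_2 = 1, cy_2 = 0.25, cz_2 = 0.5, w_2 = 2, h_2 = 3.75, cx_3 = 7.5, cy_3 = 5.5, cz_3 = 1.25, d_3 = 2.75, h_3 = 1.25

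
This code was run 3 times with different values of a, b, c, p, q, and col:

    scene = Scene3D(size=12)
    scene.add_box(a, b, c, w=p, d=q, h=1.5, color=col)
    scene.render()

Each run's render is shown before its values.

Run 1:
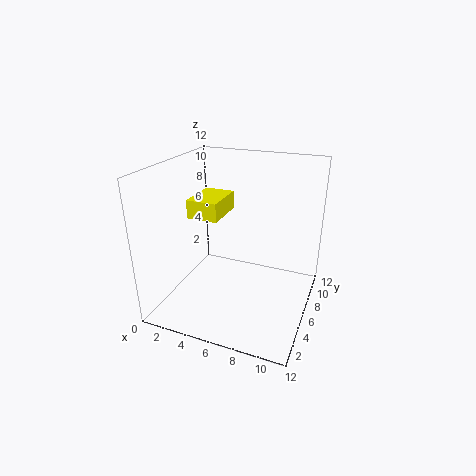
a = 2.5, b = 4, c = 8, p = 2.5, q = 3.5, col = 'yellow'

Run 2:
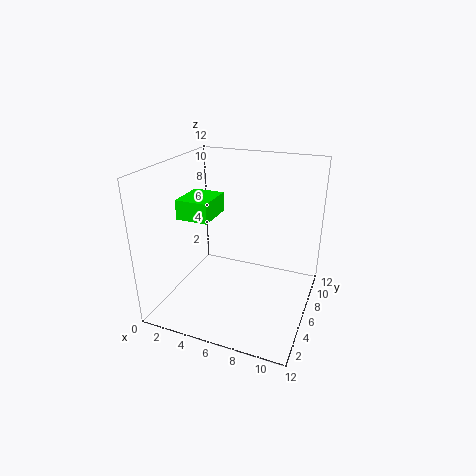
a = 2.5, b = 2.5, c = 8.5, p = 2.5, q = 3, col = 'lime'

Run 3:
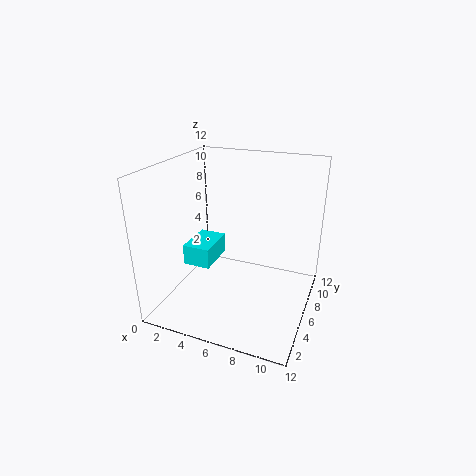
a = 3.5, b = 1.5, c = 5.5, p = 2, q = 3, col = 'cyan'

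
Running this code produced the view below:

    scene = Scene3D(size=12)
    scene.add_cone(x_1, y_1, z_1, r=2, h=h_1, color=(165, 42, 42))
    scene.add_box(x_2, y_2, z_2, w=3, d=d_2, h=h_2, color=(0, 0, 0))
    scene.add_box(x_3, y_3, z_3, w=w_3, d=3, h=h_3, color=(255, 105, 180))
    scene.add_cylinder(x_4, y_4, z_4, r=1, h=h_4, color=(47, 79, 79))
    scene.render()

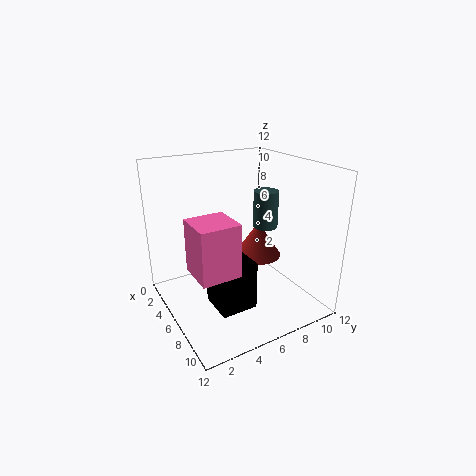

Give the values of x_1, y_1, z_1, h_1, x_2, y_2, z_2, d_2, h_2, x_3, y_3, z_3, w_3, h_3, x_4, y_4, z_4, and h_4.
x_1 = 6; y_1 = 8; z_1 = 4; h_1 = 3; x_2 = 6; y_2 = 3; z_2 = 1; d_2 = 3; h_2 = 4; x_3 = 7; y_3 = 1; z_3 = 5; w_3 = 3; h_3 = 4; x_4 = 7; y_4 = 8; z_4 = 7; h_4 = 3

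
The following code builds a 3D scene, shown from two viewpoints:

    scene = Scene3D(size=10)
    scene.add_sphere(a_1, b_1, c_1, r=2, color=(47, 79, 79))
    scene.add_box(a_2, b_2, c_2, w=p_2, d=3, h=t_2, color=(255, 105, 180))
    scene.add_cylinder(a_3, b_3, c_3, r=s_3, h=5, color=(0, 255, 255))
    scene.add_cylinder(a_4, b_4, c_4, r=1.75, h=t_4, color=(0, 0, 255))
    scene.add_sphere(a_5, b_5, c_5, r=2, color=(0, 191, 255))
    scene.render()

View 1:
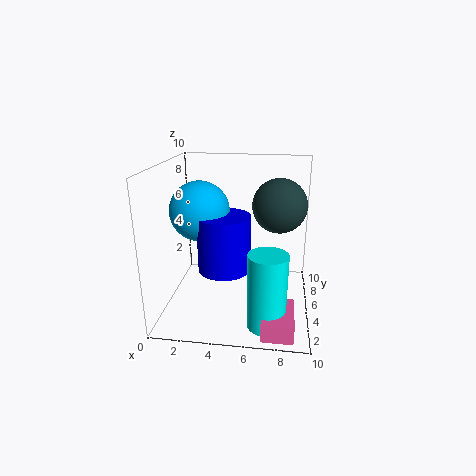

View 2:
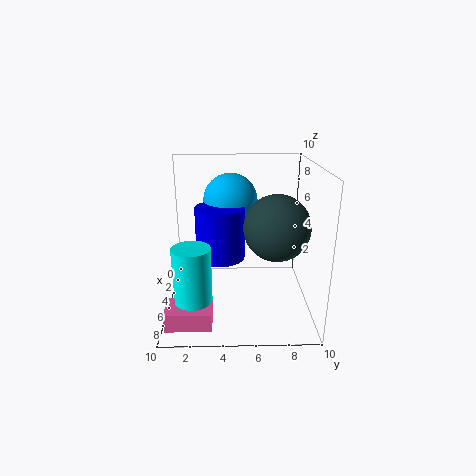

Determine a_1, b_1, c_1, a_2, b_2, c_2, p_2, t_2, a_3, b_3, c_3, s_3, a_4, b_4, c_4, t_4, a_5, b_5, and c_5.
a_1 = 7.75
b_1 = 7.25
c_1 = 6.75
a_2 = 7
b_2 = 0.25
c_2 = 0.25
p_2 = 2
t_2 = 1.25
a_3 = 7.25
b_3 = 2
c_3 = 0.25
s_3 = 1.25
a_4 = 4.25
b_4 = 3.75
c_4 = 3.25
t_4 = 3.75
a_5 = 2.5
b_5 = 4.5
c_5 = 7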